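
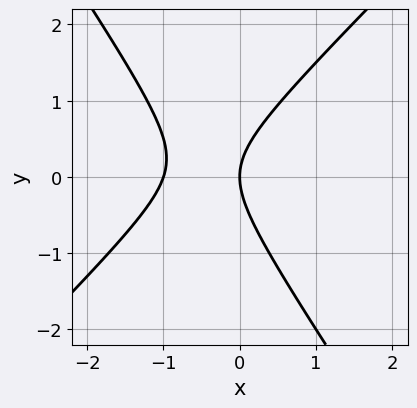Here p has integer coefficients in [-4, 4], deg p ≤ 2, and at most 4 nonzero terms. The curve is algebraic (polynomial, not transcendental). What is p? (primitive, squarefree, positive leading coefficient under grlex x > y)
3*x^2 - x*y - 2*y^2 + 3*x

deg p = 2. No degree-1 curve has this shape.
From the axis intercepts and sections: it meets the y-axis at y = 0 (among the integer gridlines); the x-axis gridline crossings are at x ∈ {-1, 0}.
These observations pin down the coefficients.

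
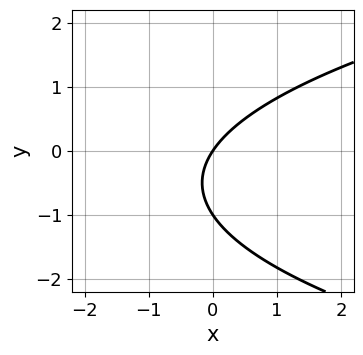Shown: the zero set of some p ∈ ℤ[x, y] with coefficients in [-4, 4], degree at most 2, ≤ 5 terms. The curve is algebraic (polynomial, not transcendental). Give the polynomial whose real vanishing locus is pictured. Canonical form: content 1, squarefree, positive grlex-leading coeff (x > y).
2*y^2 - 3*x + 2*y

1. deg p = 2.
2. Against the integer gridlines: it crosses the x-axis at the gridline x = 0; among the integer gridlines, it crosses the y-axis at y ∈ {-1, 0}.
3. Putting this together gives p.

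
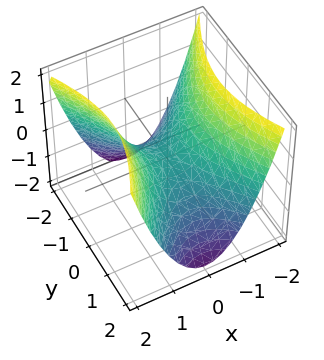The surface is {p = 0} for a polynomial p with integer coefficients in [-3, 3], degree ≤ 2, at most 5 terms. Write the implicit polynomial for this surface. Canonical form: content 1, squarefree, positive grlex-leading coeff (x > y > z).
2*x^2 - y^2 - 2*z

1. The degree is 2 — a hyperbolic paraboloid; a quadric.
2. Symmetries: it's symmetric under y → −y, forcing even powers of y; the x ↦ −x reflection is a symmetry, so x appears only in even powers.
3. Reading off the gridlines: it meets the z-axis at z = 0 (among the integer gridlines); one y-axis crossing is at y = 0; it crosses the x-axis at the gridline x = 0.
4. Solving for integer coefficients yields p as stated.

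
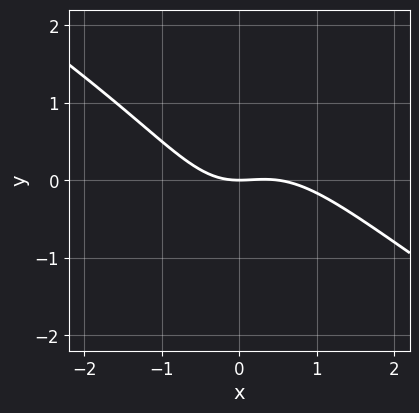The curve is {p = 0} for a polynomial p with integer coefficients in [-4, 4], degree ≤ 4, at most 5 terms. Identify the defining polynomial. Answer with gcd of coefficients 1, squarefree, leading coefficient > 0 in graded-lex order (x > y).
2*x^3 + 3*x^2*y - x^2 + 3*y

deg p = 3.
From the visible intercepts: it meets the x-axis at x = 0 (among the integer gridlines); it crosses the y-axis at the gridline y = 0.
Together with the visible shape, these determine p as stated.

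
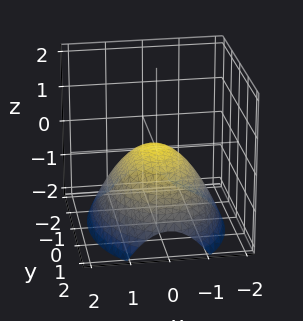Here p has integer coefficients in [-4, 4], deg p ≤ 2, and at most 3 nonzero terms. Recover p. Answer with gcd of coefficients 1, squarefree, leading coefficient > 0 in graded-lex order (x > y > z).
Degree: a single bowl opening along one axis; a quadric, so deg p = 2.
Symmetries: mirror symmetry x ↦ −x ⇒ only even powers of x; mirror symmetry y ↦ −y ⇒ only even powers of y.
From the axis intercepts and sections: it meets the y-axis at y = 0 (among the integer gridlines); one x-axis crossing is at x = 0.
The integer polynomial consistent with all of this is the stated p.

2*x^2 + y^2 + 3*z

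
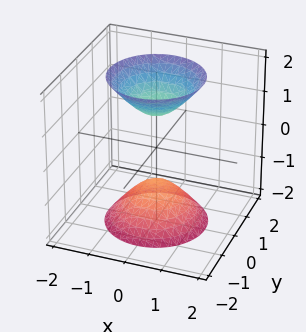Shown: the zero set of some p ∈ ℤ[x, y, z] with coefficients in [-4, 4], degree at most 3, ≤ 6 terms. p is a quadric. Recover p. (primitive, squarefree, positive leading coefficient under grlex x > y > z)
1. There are 2 components. They look like related sheets of one shape, so recover p as a whole.
2. deg p = 2. Two separate bowl-shaped sheets opening away from each other; a quadric.
3. By symmetry, every cross-section ⟂ z is a circle, so x, y appear only via x² + y²; it's symmetric under z → −z, forcing even powers of z.
4. From the visible intercepts: no y-intercept at any integer in the box; the z-axis gridline crossings are at z ∈ {-1, 1}; the surface avoids every integer x-axis point in the box; a circular section at z = 2 has radius between 1 and 2.
5. Matching integer coefficients to the picture gives p.

2*x^2 + 2*y^2 - z^2 + 1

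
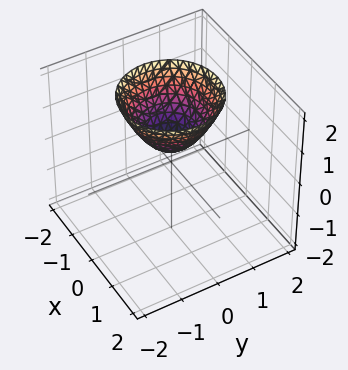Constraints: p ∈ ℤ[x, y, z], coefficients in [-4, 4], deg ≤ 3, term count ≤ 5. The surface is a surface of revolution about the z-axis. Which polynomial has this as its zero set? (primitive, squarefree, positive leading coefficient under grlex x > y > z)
(a) Degree: no degree-1 surface has this shape, so deg p = 2.
(b) Symmetries: rotational symmetry about the z-axis ⇒ p depends on x, y only through x² + y².
(c) Checking where it meets the axes: a circular section at z = 1 has radius between 0 and 1; it misses every integer gridline on the y-axis; it misses every integer gridline on the x-axis.
(d) Fitting integer coefficients to these (and the overall shape) gives p.

2*x^2 + 2*y^2 - 2*z + 1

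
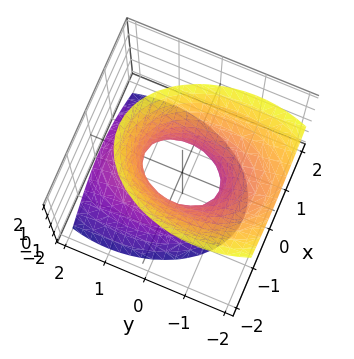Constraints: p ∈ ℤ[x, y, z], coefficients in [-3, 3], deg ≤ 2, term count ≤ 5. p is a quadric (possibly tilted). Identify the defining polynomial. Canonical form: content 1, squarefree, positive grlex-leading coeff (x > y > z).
The degree is 2 — a generic line meets the surface in up to 2 points.
From the axis intercepts and sections: the y-axis gridline crossings are at y ∈ {-1, 1}; it misses every integer gridline on the z-axis.
The integer polynomial consistent with all of this is the stated p.

2*x^2 + y^2 + y*z - z^2 - 1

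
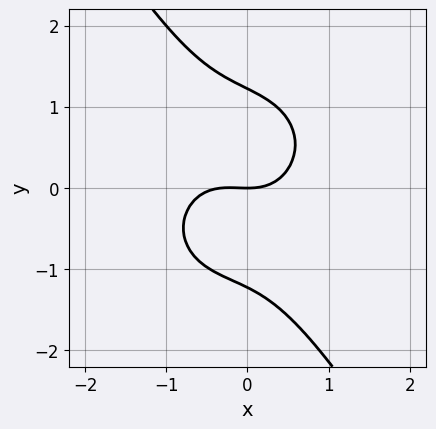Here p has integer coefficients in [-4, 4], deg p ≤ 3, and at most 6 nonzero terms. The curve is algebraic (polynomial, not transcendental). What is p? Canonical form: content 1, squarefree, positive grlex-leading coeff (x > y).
First, the degree is 3 — the shape is more complex than any degree-2 curve.
Next, reading off the gridlines: it meets the y-axis at y = 0 (among the integer gridlines); it meets the x-axis at x = 0 (among the integer gridlines).
Finally, assembling these constraints gives the stated polynomial.

3*x^3 + 2*x*y^2 + 2*y^3 + x^2 - 3*y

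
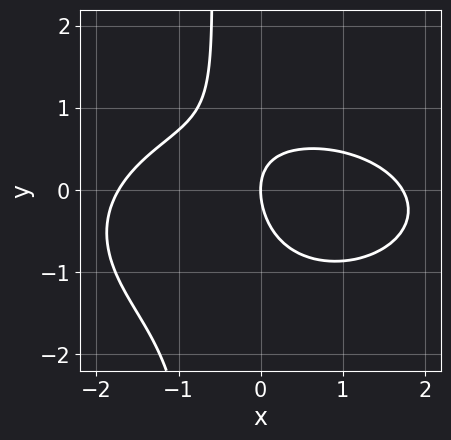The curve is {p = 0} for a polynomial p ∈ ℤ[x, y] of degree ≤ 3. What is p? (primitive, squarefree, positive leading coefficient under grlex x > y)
1. Degree: a generic line meets the curve in up to 3 points, so deg p = 3.
2. Checking where it meets the axes: one x-axis crossing is at x = 0; it meets the y-axis at y = 0 (among the integer gridlines).
3. Solving for integer coefficients yields p as stated.

x^3 + 3*x*y^2 + 2*x*y + 2*y^2 - 3*x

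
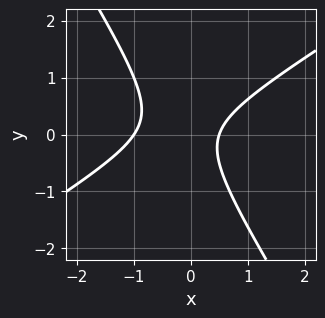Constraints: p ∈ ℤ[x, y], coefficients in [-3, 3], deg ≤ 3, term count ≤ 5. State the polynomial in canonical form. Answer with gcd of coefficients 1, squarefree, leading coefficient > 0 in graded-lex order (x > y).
2*x^2 - 2*x*y - 2*y^2 + x - 1

The degree is 2 — a generic line meets the curve in up to 2 points.
From the axis intercepts and sections: it meets the x-axis at x = -1 (among the integer gridlines); no y-intercept at any integer in the box.
The integer polynomial consistent with all of this is the stated p.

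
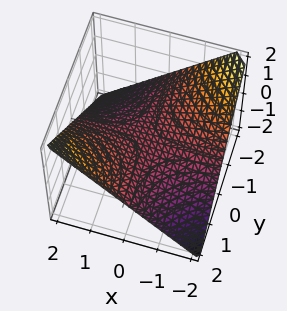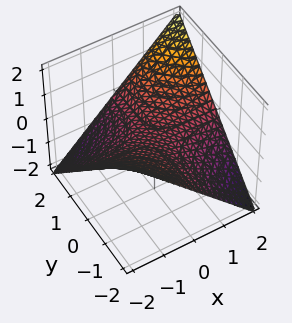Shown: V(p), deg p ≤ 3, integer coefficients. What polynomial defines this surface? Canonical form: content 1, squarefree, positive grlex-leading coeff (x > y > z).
x*y - 2*z

1. The degree is 2 — a saddle surface; a quadric.
2. Checking where it meets the axes: the visible y-axis segment lies entirely on the surface; it meets the z-axis at z = 0 (among the integer gridlines); the visible x-axis segment lies entirely on the surface.
3. Putting this together gives p.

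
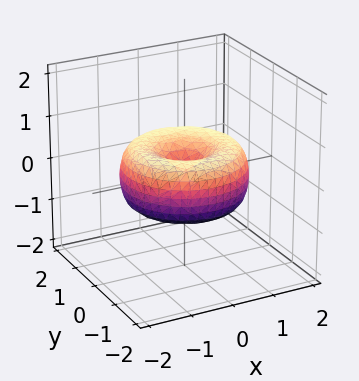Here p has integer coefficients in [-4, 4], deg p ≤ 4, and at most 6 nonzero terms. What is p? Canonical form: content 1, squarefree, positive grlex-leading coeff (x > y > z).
(a) The degree is 4 — the shape is more complex than any degree-3 surface.
(b) By symmetry, the z-axis is an axis of rotation, so x and y enter only as x² + y².
(c) Reading off the gridlines: one y-axis crossing is at y = 0; it meets the x-axis at x = 0 (among the integer gridlines).
(d) Solving for integer coefficients yields p as stated.

x^4 + 2*x^2*y^2 + y^4 - 2*x^2 - 2*y^2 + 2*z^2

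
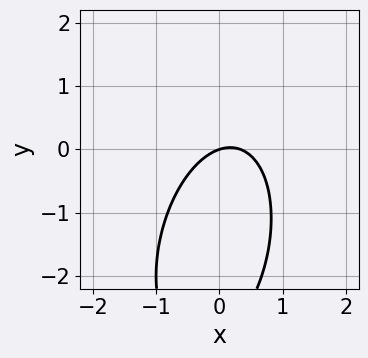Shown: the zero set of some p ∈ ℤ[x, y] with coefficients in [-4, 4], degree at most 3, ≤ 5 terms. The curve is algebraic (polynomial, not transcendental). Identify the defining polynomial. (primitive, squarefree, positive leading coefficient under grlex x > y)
First, the degree is 2 — the shape is more complex than any degree-1 curve.
Then, from the axis intercepts and sections: it crosses the y-axis at the gridline y = 0; it meets the x-axis at x = 0 (among the integer gridlines).
Finally, putting this together gives p.

3*x^2 - x*y + y^2 - x + 3*y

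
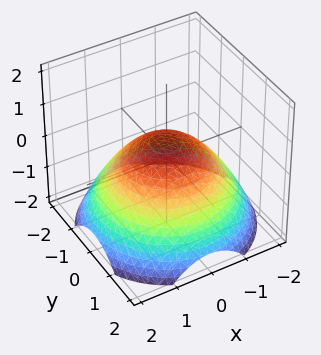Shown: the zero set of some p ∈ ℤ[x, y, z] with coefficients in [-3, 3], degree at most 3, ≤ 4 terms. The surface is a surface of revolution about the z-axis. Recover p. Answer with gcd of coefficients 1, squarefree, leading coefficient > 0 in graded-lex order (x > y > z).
x^2 + y^2 + 2*z - 1

First, deg p = 2. A generic line meets the surface in up to 2 points.
Next, symmetries: every cross-section ⟂ z is a circle, so x, y appear only via x² + y².
Next, against the integer gridlines: a circular section at z = -1 has radius between 1 and 2; the y-axis gridline crossings are at y ∈ {-1, 1}; the x-axis gridline crossings are at x ∈ {-1, 1}.
Finally, these observations pin down the coefficients.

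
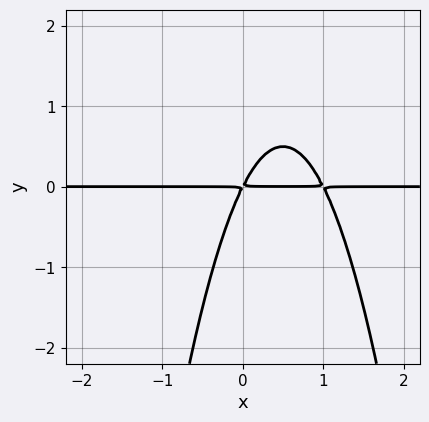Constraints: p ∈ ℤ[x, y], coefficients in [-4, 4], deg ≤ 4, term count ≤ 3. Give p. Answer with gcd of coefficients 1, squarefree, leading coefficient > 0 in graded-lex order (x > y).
2*x^2*y - 2*x*y + y^2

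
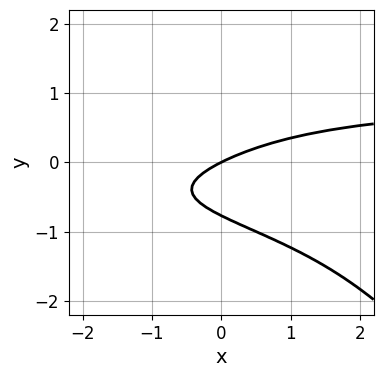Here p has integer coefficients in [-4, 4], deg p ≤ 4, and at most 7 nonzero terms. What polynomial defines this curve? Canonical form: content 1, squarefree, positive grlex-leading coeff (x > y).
x*y^3 + y^4 + 2*y^2 - x + 2*y

Degree: no degree-3 curve has this shape, so deg p = 4.
Checking where it meets the axes: it crosses the x-axis at the gridline x = 0; it meets the y-axis at y = 0 (among the integer gridlines).
Fitting integer coefficients to these (and the overall shape) gives p.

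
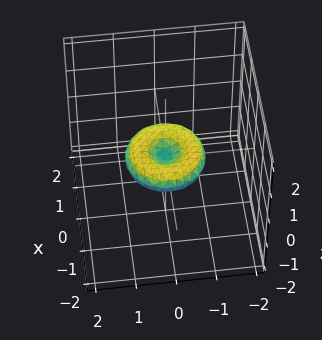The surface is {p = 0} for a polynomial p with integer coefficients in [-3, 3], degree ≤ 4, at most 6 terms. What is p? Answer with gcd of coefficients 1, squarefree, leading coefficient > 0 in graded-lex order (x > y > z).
1. deg p = 4. A generic line meets the surface in up to 4 points.
2. By symmetry, every cross-section ⟂ z is a circle, so x, y appear only via x² + y².
3. Against the integer gridlines: a circular section at z = 0 has radius exactly 1; among the integer gridlines, it crosses the y-axis at y ∈ {-1, 0, 1}.
4. Matching integer coefficients to the picture gives p. Check: (-1, 0, 0) on the x-axis lies on the surface, and p(-1, 0, 0) = 0. ✓

x^4 + 2*x^2*y^2 + y^4 - x^2 - y^2 + 3*z^2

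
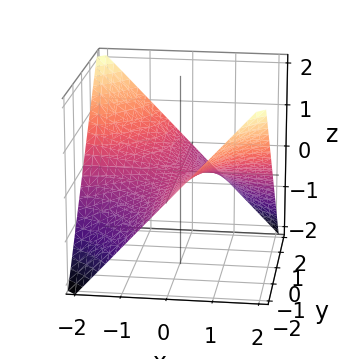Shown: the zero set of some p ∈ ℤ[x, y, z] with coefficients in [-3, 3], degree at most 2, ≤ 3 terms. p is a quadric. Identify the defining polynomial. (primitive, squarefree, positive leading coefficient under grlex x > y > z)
x*y + 2*z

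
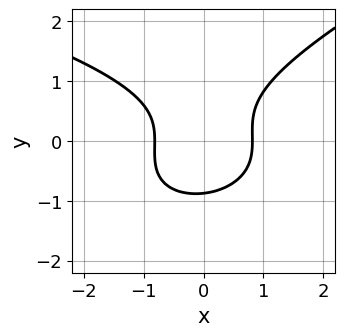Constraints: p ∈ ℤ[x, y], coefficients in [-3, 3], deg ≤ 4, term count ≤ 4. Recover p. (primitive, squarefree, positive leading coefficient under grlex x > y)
x*y^2 - 3*y^3 + 3*x^2 - 2

(a) Degree: the shape is more complex than any degree-2 curve, so deg p = 3.
(b) Putting this together gives p.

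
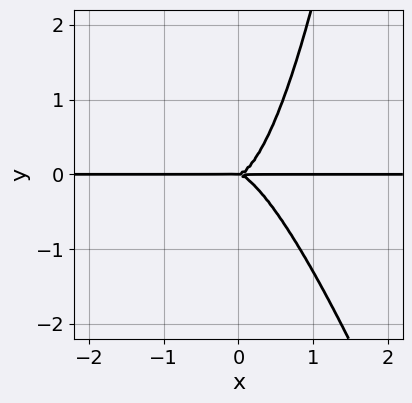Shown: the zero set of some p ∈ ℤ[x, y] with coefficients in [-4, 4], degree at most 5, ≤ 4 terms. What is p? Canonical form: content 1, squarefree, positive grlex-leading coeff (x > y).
Degree: no degree-3 curve has this shape, so deg p = 4.
From the axis intercepts and sections: the visible x-axis segment lies entirely on the curve; it crosses the y-axis at the gridline y = 0.
Putting this together gives p.

3*x^3*y + x^2*y^2 - y^3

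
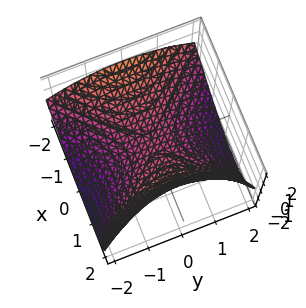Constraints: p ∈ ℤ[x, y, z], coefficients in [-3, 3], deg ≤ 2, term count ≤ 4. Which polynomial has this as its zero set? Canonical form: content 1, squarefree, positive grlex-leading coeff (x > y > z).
x^2 + x*z - y^2 - 3*z

1. The degree is 2 — a generic line meets the surface in up to 2 points.
2. Reading off the gridlines: one x-axis crossing is at x = 0; it meets the y-axis at y = 0 (among the integer gridlines); it crosses the z-axis at the gridline z = 0.
3. The integer polynomial consistent with all of this is the stated p.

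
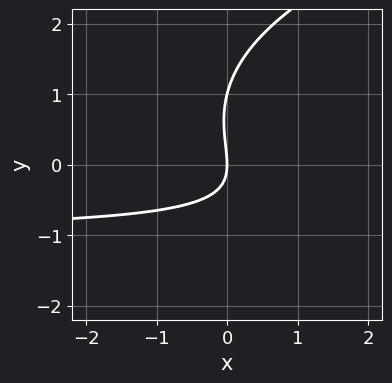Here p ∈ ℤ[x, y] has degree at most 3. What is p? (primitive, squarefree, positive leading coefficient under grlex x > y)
Degree: no degree-2 curve has this shape, so deg p = 3.
From the visible intercepts: it meets the x-axis at x = 0 (among the integer gridlines); the y-axis gridline crossings are at y ∈ {0, 1}.
The integer polynomial consistent with all of this is the stated p.

y^3 - 2*x*y - y^2 - 2*x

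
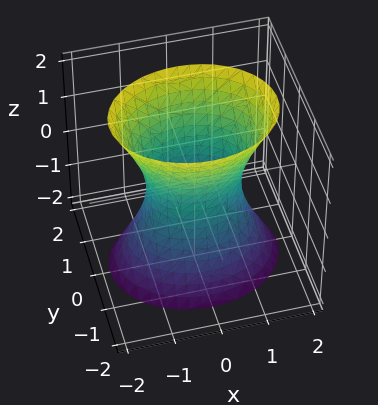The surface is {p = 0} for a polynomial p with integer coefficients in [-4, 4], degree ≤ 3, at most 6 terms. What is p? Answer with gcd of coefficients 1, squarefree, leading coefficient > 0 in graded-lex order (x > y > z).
First, the degree is 2 — an hourglass — one-sheet hyperboloid; a quadric.
Next, symmetries: it's symmetric under x → −x, forcing even powers of x; mirror symmetry z ↦ −z ⇒ only even powers of z; it's symmetric under y → −y, forcing even powers of y.
Next, checking where it meets the axes: among the integer gridlines, it crosses the x-axis at x ∈ {-1, 1}; the surface avoids every integer z-axis point in the box.
Finally, these observations pin down the coefficients.

2*x^2 + 3*y^2 - z^2 - 2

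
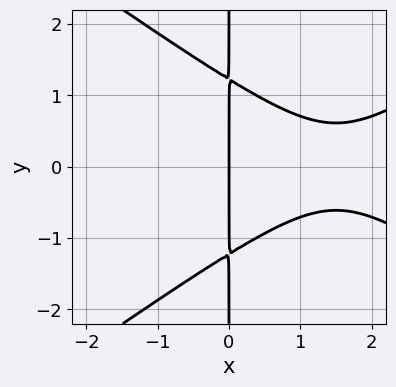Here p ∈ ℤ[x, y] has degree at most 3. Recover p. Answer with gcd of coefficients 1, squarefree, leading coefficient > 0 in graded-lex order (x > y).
x^3 - 2*x*y^2 - 3*x^2 + 3*x

Degree: no degree-2 curve has this shape, so deg p = 3.
Symmetries: it's symmetric under y → −y, forcing even powers of y.
From the visible intercepts: the visible y-axis segment lies entirely on the curve; it crosses the x-axis at the gridline x = 0.
Together with the visible shape, these determine p as stated.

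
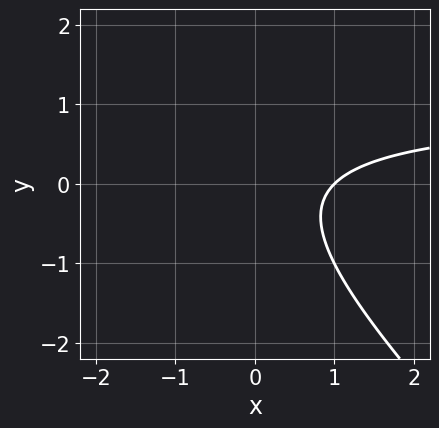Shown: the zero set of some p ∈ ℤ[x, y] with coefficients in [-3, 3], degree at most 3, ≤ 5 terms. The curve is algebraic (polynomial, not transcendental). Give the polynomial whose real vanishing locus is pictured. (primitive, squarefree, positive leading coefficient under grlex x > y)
x*y + y^2 - x + 1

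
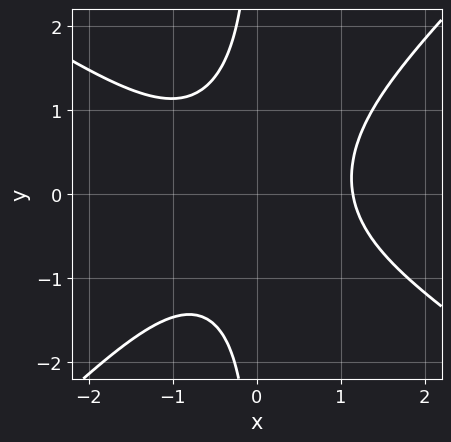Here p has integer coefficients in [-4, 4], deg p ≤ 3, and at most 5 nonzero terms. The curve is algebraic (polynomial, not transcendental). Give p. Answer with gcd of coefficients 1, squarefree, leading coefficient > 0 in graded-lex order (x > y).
First, degree: a generic line meets the curve in up to 3 points, so deg p = 3.
Next, checking where it meets the axes: no y-intercept at any integer in the box.
Finally, together with the visible shape, these determine p as stated.

2*x^3 + x^2*y - 3*x*y^2 - 3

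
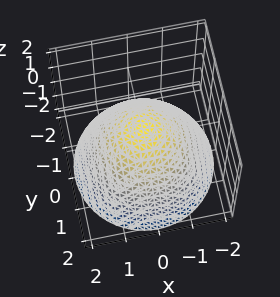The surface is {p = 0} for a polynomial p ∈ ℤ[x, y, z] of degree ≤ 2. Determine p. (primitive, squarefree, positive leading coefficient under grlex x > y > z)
2*x^2 + 2*y^2 + 3*z - 2

Degree: no degree-1 surface has this shape, so deg p = 2.
Symmetries: rotational symmetry about the z-axis ⇒ p depends on x, y only through x² + y².
Observable constraints: a circular section at z = -1 has radius between 1 and 2; the y-axis gridline crossings are at y ∈ {-1, 1}; the x-axis gridline crossings are at x ∈ {-1, 1}.
Assembling these constraints gives the stated polynomial.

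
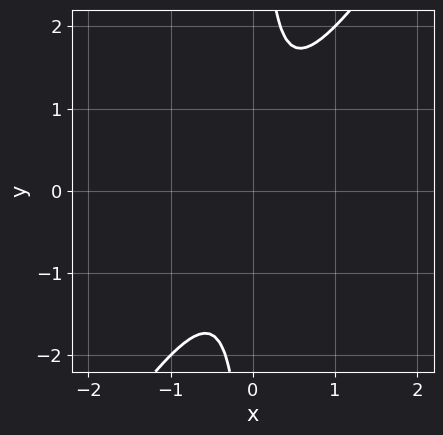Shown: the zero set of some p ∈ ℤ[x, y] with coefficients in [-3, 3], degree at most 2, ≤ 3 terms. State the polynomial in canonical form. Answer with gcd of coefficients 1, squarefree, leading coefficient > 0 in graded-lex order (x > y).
Degree: a generic line meets the curve in up to 2 points, so deg p = 2.
From the axis intercepts and sections: no x-intercept at any integer in the box; the curve avoids every integer y-axis point in the box.
Assembling these constraints gives the stated polynomial.

3*x^2 - 2*x*y + 1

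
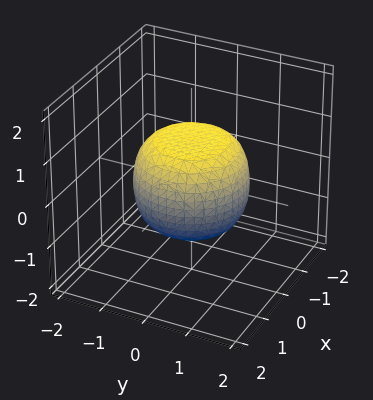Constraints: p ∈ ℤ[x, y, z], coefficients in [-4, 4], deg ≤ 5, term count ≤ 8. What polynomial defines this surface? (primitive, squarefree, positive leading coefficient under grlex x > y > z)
1. deg p = 4. A generic line meets the surface in up to 4 points.
2. Symmetries: every cross-section ⟂ z is a circle, so x, y appear only via x² + y².
3. Observable constraints: the z-axis gridline crossings are at z ∈ {-1, 1}; a circular section at z = 0 has radius between 1 and 2.
4. Together with the visible shape, these determine p as stated.

2*x^4 + 4*x^2*y^2 + 2*y^4 - x^2 - y^2 + 3*z^2 - 3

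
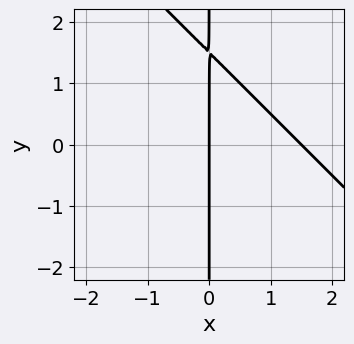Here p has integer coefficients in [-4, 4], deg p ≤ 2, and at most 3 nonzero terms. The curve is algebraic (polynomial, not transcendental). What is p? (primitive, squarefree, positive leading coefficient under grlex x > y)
First, degree: the shape is more complex than any degree-1 curve, so deg p = 2.
Next, from the visible intercepts: it meets the x-axis at x = 0 (among the integer gridlines); the visible y-axis segment lies entirely on the curve.
Finally, assembling these constraints gives the stated polynomial.

2*x^2 + 2*x*y - 3*x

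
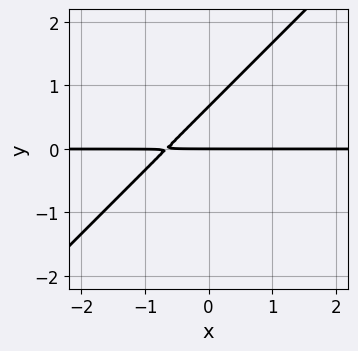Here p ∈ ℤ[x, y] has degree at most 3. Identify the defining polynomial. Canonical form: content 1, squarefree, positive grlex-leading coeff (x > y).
(a) The degree is 2 — the shape is more complex than any degree-1 curve.
(b) Observable constraints: it meets the y-axis at y = 0 (among the integer gridlines); every point of the x-axis in the box is on the curve.
(c) Assembling these constraints gives the stated polynomial.

3*x*y - 3*y^2 + 2*y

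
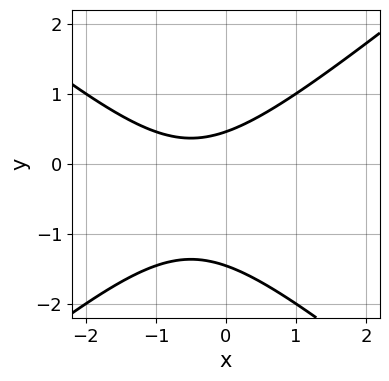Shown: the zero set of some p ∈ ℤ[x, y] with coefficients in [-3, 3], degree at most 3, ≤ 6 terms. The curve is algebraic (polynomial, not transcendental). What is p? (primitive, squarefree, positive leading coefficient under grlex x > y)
2*x^2 - 3*y^2 + 2*x - 3*y + 2

(a) Degree: the shape is more complex than any degree-1 curve, so deg p = 2.
(b) Checking where it meets the axes: the curve avoids every integer x-axis point in the box.
(c) Assembling these constraints gives the stated polynomial.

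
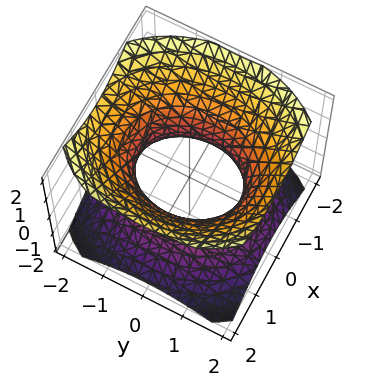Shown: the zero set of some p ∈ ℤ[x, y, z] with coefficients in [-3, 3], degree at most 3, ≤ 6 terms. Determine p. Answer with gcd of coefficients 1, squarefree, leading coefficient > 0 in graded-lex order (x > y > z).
1. deg p = 2.
2. Symmetries: the z ↦ −z reflection is a symmetry, so z appears only in even powers; mirror symmetry x ↦ −x ⇒ only even powers of x; it's symmetric under y → −y, forcing even powers of y.
3. Against the integer gridlines: the x-axis gridline crossings are at x ∈ {-1, 1}; no z-intercept at any integer in the box.
4. Solving for integer coefficients yields p as stated.

3*x^2 + 2*y^2 - 3*z^2 - 3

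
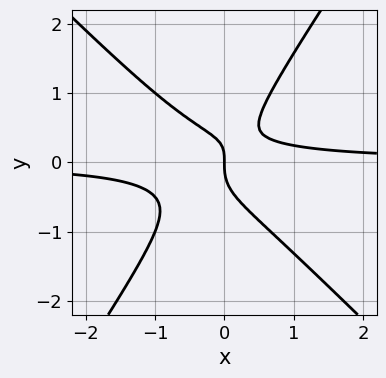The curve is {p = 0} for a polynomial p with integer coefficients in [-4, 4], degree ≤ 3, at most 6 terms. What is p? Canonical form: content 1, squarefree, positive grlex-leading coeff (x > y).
(a) The degree is 3 — a generic line meets the curve in up to 3 points.
(b) Against the integer gridlines: it meets the x-axis at x = 0 (among the integer gridlines); it meets the y-axis at y = 0 (among the integer gridlines).
(c) Matching integer coefficients to the picture gives p.

3*x^2*y + x*y^2 - 2*y^3 + x*y - x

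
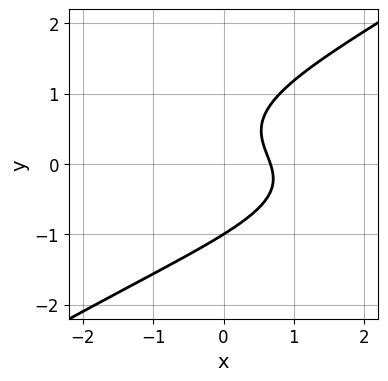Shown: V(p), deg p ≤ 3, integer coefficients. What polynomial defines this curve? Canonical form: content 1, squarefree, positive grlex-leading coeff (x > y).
2*x*y^2 - 3*y^3 + 3*x + y - 2

1. Degree: the shape is more complex than any degree-2 curve, so deg p = 3.
2. Checking where it meets the axes: it meets the y-axis at y = -1 (among the integer gridlines).
3. Matching integer coefficients to the picture gives p.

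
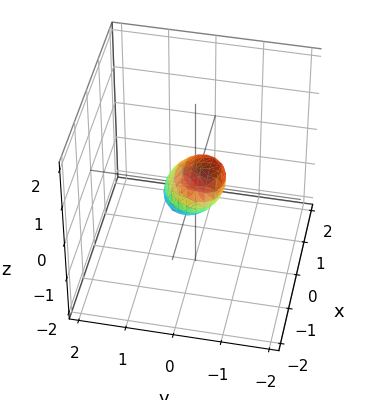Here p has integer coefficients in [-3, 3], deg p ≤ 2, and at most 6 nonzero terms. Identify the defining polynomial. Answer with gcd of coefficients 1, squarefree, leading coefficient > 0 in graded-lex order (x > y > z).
2*x^2 - x*y + 3*y^2 + 3*y*z + 3*z^2 - 1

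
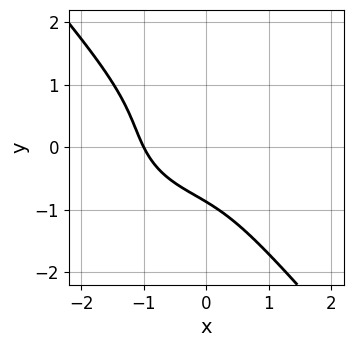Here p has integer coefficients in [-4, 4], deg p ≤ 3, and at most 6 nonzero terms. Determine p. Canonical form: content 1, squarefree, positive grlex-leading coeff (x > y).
2*x^3 + 2*x*y^2 + 3*y^3 - 3*x*y + 2

1. deg p = 3.
2. Checking where it meets the axes: it crosses the x-axis at the gridline x = -1.
3. Assembling these constraints gives the stated polynomial.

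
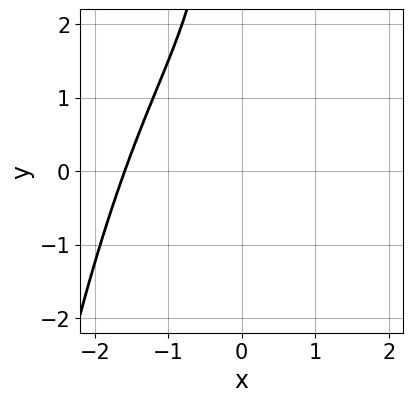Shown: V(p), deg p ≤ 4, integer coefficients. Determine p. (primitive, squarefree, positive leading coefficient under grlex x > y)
2*x^3 + 2*x^2 + 2*x*y + 3

First, the degree is 3 — a generic line meets the curve in up to 3 points.
Then, observable constraints: the curve avoids every integer y-axis point in the box.
Finally, together with the visible shape, these determine p as stated.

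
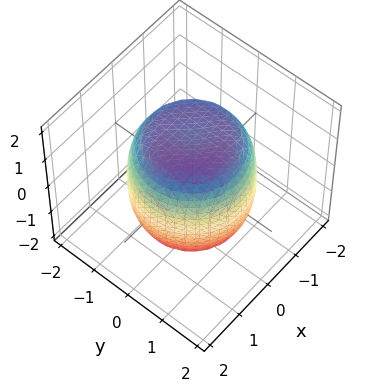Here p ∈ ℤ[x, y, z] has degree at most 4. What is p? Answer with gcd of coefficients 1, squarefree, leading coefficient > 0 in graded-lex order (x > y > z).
x^4 + 2*x^2*y^2 + y^4 - x^2 - y^2 + z^2 - 2

(a) deg p = 4.
(b) Symmetry: the z-axis is an axis of rotation, so x and y enter only as x² + y².
(c) Against the integer gridlines: a circular section at z = -1 has radius between 1 and 2.
(d) Putting this together gives p.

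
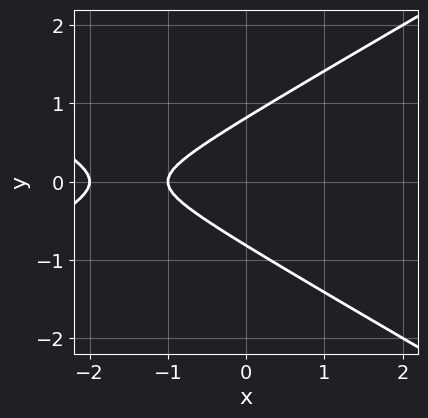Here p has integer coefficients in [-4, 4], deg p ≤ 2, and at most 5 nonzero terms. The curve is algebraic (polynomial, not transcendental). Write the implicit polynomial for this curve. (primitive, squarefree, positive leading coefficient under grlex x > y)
x^2 - 3*y^2 + 3*x + 2

1. Degree: a generic line meets the curve in up to 2 points, so deg p = 2.
2. Symmetries: the y ↦ −y reflection is a symmetry, so y appears only in even powers.
3. Observable constraints: the x-axis gridline crossings are at x ∈ {-2, -1}.
4. Putting this together gives p.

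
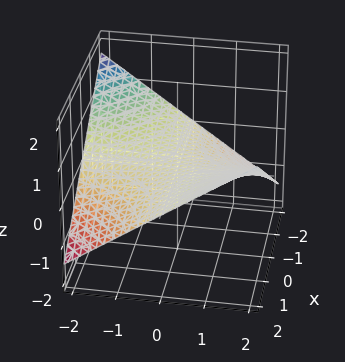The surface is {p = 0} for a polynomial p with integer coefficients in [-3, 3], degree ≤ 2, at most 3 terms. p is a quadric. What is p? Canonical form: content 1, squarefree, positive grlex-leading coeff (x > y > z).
(a) Degree: a saddle surface; a quadric, so deg p = 2.
(b) From the axis intercepts and sections: every point of the y-axis in the box is on the surface; the visible x-axis segment lies entirely on the surface; it meets the z-axis at z = 0 (among the integer gridlines).
(c) Together with the visible shape, these determine p as stated.

x*y - 3*z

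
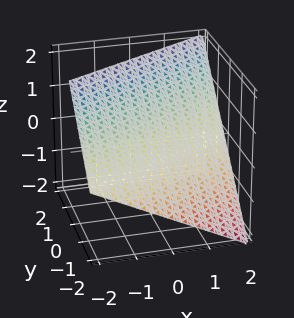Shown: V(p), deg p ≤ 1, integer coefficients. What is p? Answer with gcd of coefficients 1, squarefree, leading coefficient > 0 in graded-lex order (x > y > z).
First, deg p = 1.
Next, reading off the gridlines: it meets the x-axis at x = 2 (among the integer gridlines); one z-axis crossing is at z = 1; it crosses the y-axis at the gridline y = -1.
Finally, together with the visible shape, these determine p as stated.

x - 2*y + 2*z - 2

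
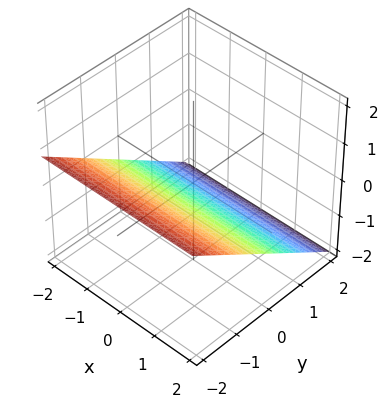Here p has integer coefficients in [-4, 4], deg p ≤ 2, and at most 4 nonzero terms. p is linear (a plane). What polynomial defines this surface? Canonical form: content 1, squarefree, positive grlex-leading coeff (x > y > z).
2*y + 3*z + 2

1. The degree is 1 — every cross-section is a straight line — this is a plane.
2. From the visible intercepts: it misses every integer gridline on the x-axis; it meets the y-axis at y = -1 (among the integer gridlines).
3. Solving for integer coefficients yields p as stated.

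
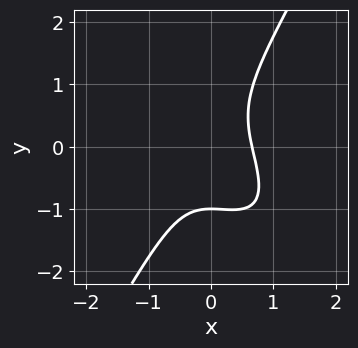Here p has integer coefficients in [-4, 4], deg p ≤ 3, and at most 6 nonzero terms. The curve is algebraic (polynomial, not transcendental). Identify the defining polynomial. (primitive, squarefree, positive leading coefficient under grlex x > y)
First, degree: the shape is more complex than any degree-2 curve, so deg p = 3.
Next, observable constraints: it meets the y-axis at y = -1 (among the integer gridlines).
Finally, fitting integer coefficients to these (and the overall shape) gives p.

2*x^3 + 2*x^2*y - y^3 + x^2 - 1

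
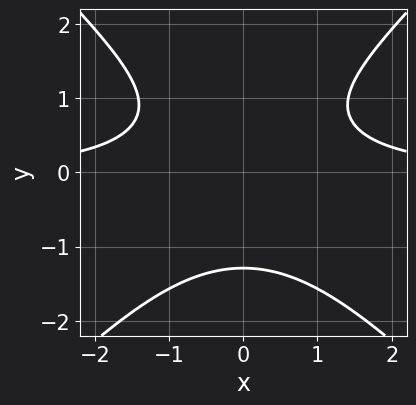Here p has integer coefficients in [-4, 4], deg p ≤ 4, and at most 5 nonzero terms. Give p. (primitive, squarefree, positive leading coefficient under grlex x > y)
2*x^2*y - 2*y^3 + y - 3

1. Degree: no degree-2 curve has this shape, so deg p = 3.
2. Symmetries: the x ↦ −x reflection is a symmetry, so x appears only in even powers.
3. From the axis intercepts and sections: no x-intercept at any integer in the box.
4. Fitting integer coefficients to these (and the overall shape) gives p.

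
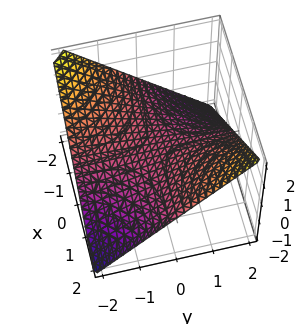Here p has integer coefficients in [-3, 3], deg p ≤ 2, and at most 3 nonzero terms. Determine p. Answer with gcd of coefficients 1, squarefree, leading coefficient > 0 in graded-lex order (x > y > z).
x*y - 2*z

(a) deg p = 2. A saddle surface; a quadric.
(b) From the visible intercepts: the visible y-axis segment lies entirely on the surface; every point of the x-axis in the box is on the surface; it meets the z-axis at z = 0 (among the integer gridlines).
(c) Fitting integer coefficients to these (and the overall shape) gives p.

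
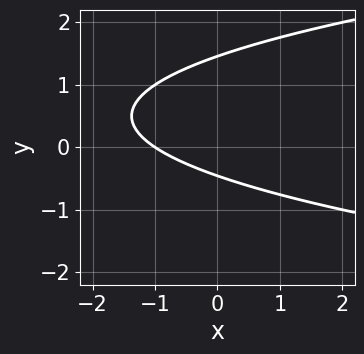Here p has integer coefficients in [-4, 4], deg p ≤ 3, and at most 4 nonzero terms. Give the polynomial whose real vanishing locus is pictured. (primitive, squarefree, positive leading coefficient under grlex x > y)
3*y^2 - 2*x - 3*y - 2

1. Degree: the shape is more complex than any degree-1 curve, so deg p = 2.
2. Against the integer gridlines: one x-axis crossing is at x = -1.
3. Together with the visible shape, these determine p as stated.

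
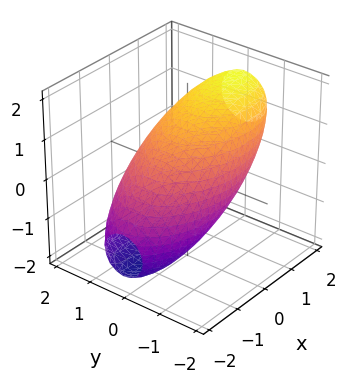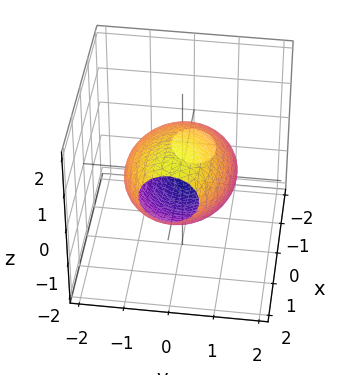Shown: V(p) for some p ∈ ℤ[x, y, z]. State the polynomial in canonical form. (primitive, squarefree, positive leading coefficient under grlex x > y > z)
x^2 - 2*x*z + 2*y^2 + 2*z^2 - 3

(a) deg p = 2. A generic line meets the surface in up to 2 points.
(b) Matching integer coefficients to the picture gives p.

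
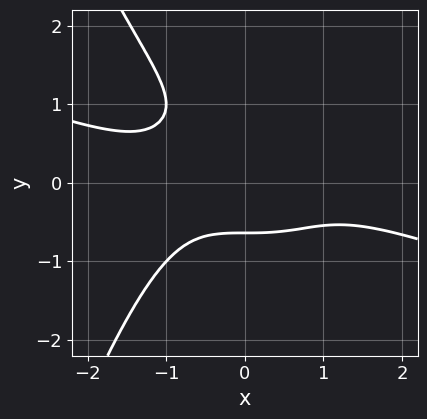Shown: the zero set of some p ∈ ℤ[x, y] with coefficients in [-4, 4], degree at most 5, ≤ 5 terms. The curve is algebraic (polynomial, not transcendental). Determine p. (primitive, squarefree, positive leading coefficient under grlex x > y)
First, degree: no degree-3 curve has this shape, so deg p = 4.
Next, checking where it meets the axes: it misses every integer gridline on the x-axis.
Finally, the integer polynomial consistent with all of this is the stated p.

x^4 + 3*x^3*y + 3*y^3 - 3*y^2 + 2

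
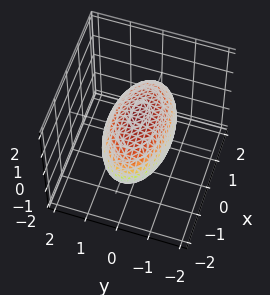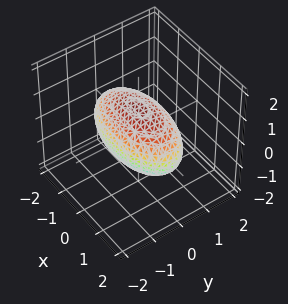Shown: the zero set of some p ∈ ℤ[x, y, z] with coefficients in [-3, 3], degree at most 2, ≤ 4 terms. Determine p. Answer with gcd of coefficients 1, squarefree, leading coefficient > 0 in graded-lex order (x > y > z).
x^2 + 3*y^2 + 3*z^2 - 3

1. Degree: bounded and convex; a quadric, so deg p = 2.
2. Symmetries: mirror symmetry x ↦ −x ⇒ only even powers of x; mirror symmetry z ↦ −z ⇒ only even powers of z; mirror symmetry y ↦ −y ⇒ only even powers of y.
3. Observable constraints: among the integer gridlines, it crosses the z-axis at z ∈ {-1, 1}; the y-axis gridline crossings are at y ∈ {-1, 1}.
4. Fitting integer coefficients to these (and the overall shape) gives p.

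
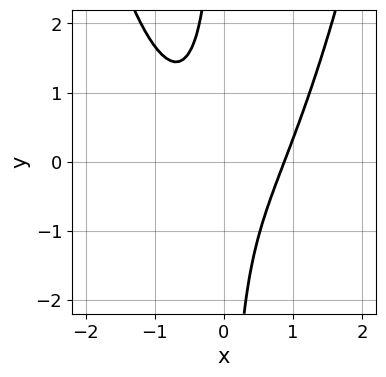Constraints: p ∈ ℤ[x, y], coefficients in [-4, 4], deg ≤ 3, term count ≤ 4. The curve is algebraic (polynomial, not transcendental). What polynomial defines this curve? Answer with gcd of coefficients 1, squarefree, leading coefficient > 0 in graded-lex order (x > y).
3*x^3 - 3*x*y - 2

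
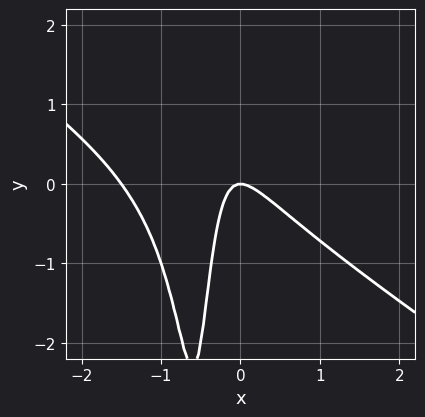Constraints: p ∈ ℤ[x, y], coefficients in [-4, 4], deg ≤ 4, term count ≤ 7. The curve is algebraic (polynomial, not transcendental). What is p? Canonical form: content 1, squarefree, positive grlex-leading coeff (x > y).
(a) Degree: the shape is more complex than any degree-2 curve, so deg p = 3.
(b) Against the integer gridlines: one y-axis crossing is at y = 0; it crosses the x-axis at the gridline x = 0.
(c) Matching integer coefficients to the picture gives p.

2*x^3 + 3*x^2*y + 3*x^2 + 3*x*y + y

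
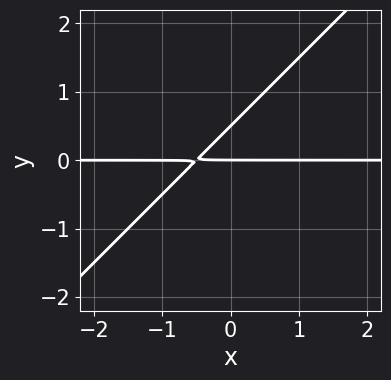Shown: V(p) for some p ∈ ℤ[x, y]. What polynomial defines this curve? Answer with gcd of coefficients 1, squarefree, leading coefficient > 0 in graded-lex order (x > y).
1. Degree: the shape is more complex than any degree-1 curve, so deg p = 2.
2. Reading off the gridlines: the visible x-axis segment lies entirely on the curve; it meets the y-axis at y = 0 (among the integer gridlines).
3. Putting this together gives p.

2*x*y - 2*y^2 + y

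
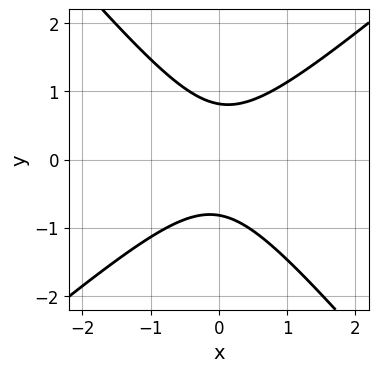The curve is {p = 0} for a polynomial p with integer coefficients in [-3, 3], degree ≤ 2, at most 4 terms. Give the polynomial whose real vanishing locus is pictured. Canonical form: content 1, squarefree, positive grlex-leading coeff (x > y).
3*x^2 - x*y - 3*y^2 + 2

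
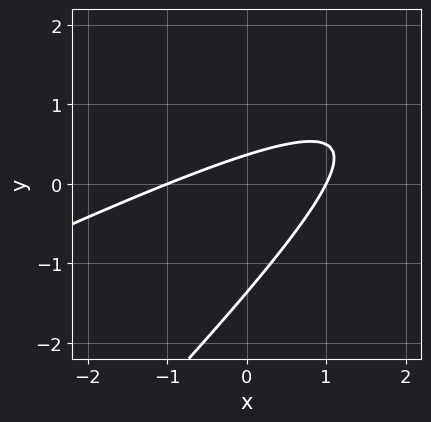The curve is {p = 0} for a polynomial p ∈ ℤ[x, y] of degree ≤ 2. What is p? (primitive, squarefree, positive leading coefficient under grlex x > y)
1. Degree: no degree-1 curve has this shape, so deg p = 2.
2. From the axis intercepts and sections: among the integer gridlines, it crosses the x-axis at x ∈ {-1, 1}.
3. These observations pin down the coefficients.

x^2 - 3*x*y + 2*y^2 + 2*y - 1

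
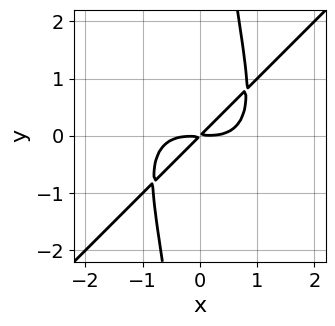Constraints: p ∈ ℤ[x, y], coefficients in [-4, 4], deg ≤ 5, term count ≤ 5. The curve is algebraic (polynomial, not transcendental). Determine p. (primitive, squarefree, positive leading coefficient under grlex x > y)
x^4 - x*y^3 - 2*x*y + 2*y^2

First, the degree is 4 — the shape is more complex than any degree-3 curve.
Finally, matching integer coefficients to the picture gives p.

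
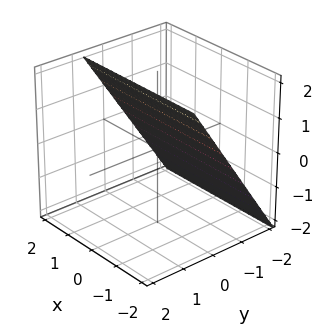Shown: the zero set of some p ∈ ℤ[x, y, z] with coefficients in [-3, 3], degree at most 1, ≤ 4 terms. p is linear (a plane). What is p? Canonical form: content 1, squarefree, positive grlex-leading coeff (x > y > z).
3*y - 2*z + 2

First, deg p = 1. The surface is flat (a plane).
Then, observable constraints: it misses every integer gridline on the x-axis; it crosses the z-axis at the gridline z = 1.
Finally, putting this together gives p.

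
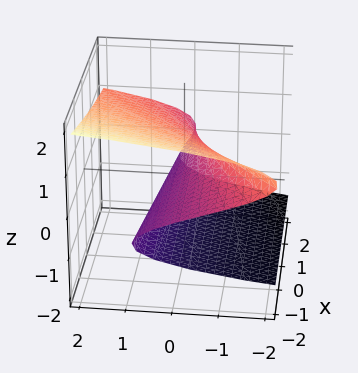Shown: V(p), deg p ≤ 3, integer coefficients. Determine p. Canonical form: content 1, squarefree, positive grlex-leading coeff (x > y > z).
x*z^2 + 3*z^3 + x*z - 2*y - 3*z

First, the degree is 3 — the shape is more complex than any degree-2 surface.
Next, reading off the gridlines: it meets the y-axis at y = 0 (among the integer gridlines); among the integer gridlines, it crosses the z-axis at z ∈ {-1, 0, 1}; every point of the x-axis in the box is on the surface.
Finally, together with the visible shape, these determine p as stated.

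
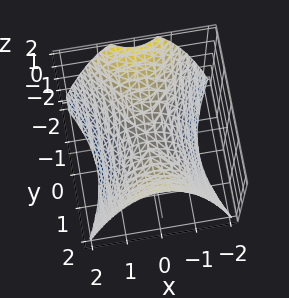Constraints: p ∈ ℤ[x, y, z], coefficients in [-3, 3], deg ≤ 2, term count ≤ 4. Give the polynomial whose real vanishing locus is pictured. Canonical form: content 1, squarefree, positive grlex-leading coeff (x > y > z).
2*x^2 - y^2 + 2*z

deg p = 2. A saddle surface; a quadric.
Symmetries: it's symmetric under y → −y, forcing even powers of y; it's symmetric under x → −x, forcing even powers of x.
Against the integer gridlines: one z-axis crossing is at z = 0; it crosses the y-axis at the gridline y = 0; it meets the x-axis at x = 0 (among the integer gridlines).
The integer polynomial consistent with all of this is the stated p.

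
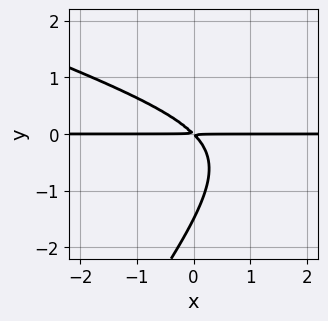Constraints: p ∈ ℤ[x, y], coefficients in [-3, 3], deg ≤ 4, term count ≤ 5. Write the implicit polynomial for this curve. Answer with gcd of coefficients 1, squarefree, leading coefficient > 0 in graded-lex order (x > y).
First, the degree is 3 — the shape is more complex than any degree-2 curve.
Next, observable constraints: the visible x-axis segment lies entirely on the curve.
Finally, solving for integer coefficients yields p as stated.

x^2*y + 2*x*y^2 - 2*y^3 - 3*x*y - 3*y^2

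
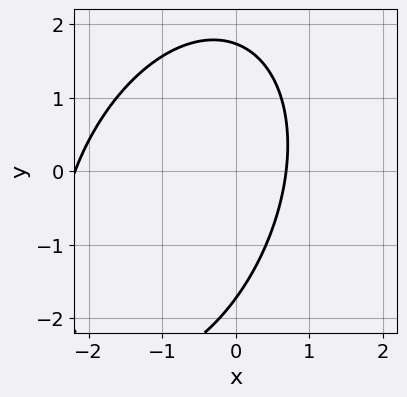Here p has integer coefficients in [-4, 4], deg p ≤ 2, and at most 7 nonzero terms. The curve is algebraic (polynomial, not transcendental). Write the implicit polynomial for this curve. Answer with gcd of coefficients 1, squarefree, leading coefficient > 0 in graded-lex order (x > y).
2*x^2 - x*y + y^2 + 3*x - 3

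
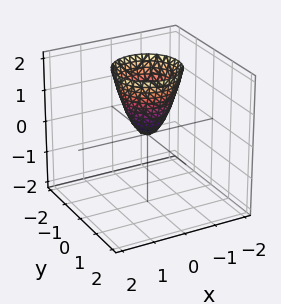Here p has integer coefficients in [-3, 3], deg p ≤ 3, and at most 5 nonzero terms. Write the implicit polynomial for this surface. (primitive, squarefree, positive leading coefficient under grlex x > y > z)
2*x^2 + 2*y^2 - z

(a) deg p = 2. A single bowl opening along one axis; a quadric.
(b) Symmetry: every cross-section ⟂ z is a circle, so x, y appear only via x² + y².
(c) Reading off the gridlines: one y-axis crossing is at y = 0; one x-axis crossing is at x = 0.
(d) Matching integer coefficients to the picture gives p.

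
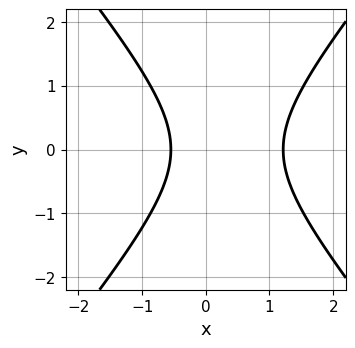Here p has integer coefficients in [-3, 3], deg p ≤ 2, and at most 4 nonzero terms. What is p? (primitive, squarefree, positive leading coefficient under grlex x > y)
First, deg p = 2. A generic line meets the curve in up to 2 points.
Next, symmetries: the y ↦ −y reflection is a symmetry, so y appears only in even powers.
Next, checking where it meets the axes: it misses every integer gridline on the y-axis.
Finally, solving for integer coefficients yields p as stated.

3*x^2 - 2*y^2 - 2*x - 2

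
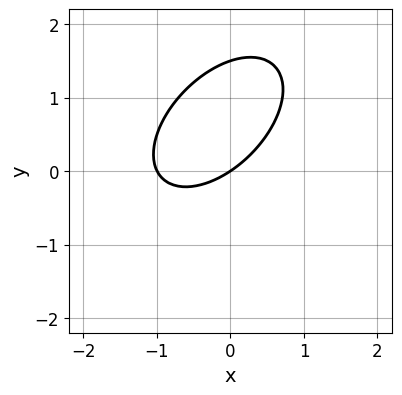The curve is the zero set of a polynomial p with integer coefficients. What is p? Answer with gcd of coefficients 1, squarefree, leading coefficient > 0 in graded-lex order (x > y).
(a) The degree is 2 — no degree-1 curve has this shape.
(b) Observable constraints: the x-axis gridline crossings are at x ∈ {-1, 0}; one y-axis crossing is at y = 0.
(c) Matching integer coefficients to the picture gives p.

2*x^2 - 2*x*y + 2*y^2 + 2*x - 3*y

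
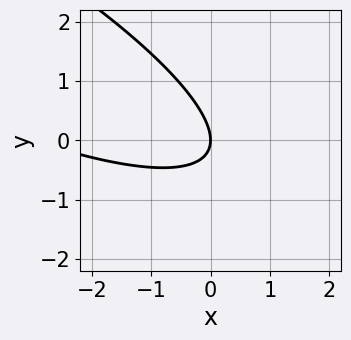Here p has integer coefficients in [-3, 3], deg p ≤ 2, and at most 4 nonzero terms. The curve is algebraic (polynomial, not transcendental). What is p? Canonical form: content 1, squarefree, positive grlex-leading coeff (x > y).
x^2 + 3*x*y + 3*y^2 + 3*x

First, the degree is 2 — a generic line meets the curve in up to 2 points.
Next, from the axis intercepts and sections: one y-axis crossing is at y = 0; one x-axis crossing is at x = 0.
Finally, solving for integer coefficients yields p as stated.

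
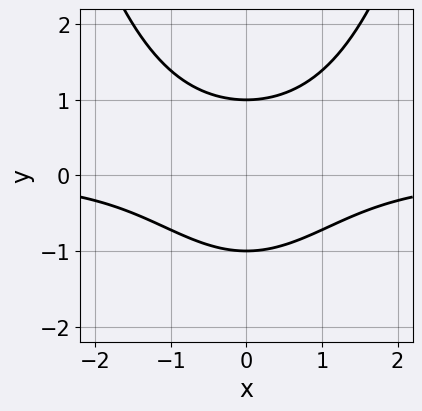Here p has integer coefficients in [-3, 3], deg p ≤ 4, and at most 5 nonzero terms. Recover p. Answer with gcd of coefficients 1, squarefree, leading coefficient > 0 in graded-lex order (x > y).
2*x^2*y - 3*y^2 + 3

1. deg p = 3.
2. Symmetries: mirror symmetry x ↦ −x ⇒ only even powers of x.
3. Checking where it meets the axes: it misses every integer gridline on the x-axis; among the integer gridlines, it crosses the y-axis at y ∈ {-1, 1}.
4. Fitting integer coefficients to these (and the overall shape) gives p.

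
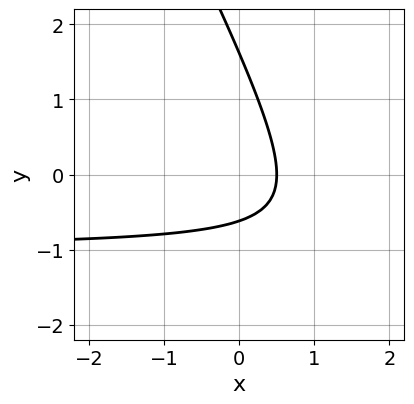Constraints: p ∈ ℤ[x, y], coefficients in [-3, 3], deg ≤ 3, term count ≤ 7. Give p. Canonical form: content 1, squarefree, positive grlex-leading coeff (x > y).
2*x*y + y^2 + 2*x - y - 1

(a) Degree: the shape is more complex than any degree-1 curve, so deg p = 2.
(b) Putting this together gives p.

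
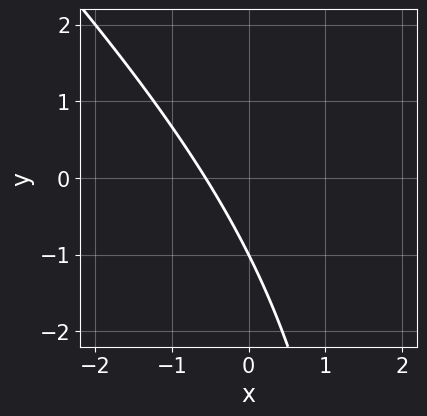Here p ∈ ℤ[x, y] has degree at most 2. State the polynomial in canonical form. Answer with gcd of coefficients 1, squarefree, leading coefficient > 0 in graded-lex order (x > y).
x^2 + x*y - 3*x - 2*y - 2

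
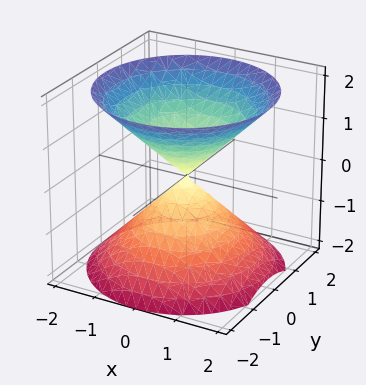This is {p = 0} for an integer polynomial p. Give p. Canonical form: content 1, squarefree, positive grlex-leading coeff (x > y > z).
x^2 + y^2 - z^2

There are 2 components. Treating them together as one polynomial.
Degree: a double cone through the origin; a quadric, so deg p = 2.
Symmetries: the z ↦ −z reflection is a symmetry, so z appears only in even powers; every cross-section ⟂ z is a circle, so x, y appear only via x² + y².
From the axis intercepts and sections: a circular section at z = -1 has radius exactly 1; one z-axis crossing is at z = 0.
Matching integer coefficients to the picture gives p.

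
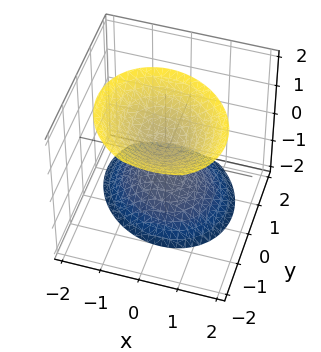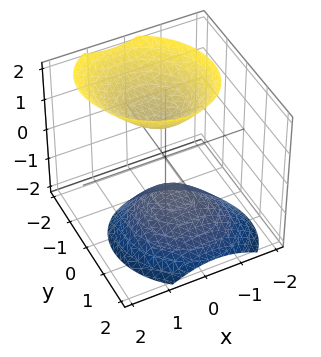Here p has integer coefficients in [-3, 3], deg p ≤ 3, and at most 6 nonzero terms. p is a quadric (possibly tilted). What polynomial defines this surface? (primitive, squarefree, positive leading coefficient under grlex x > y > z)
First, there are 2 components.
Then, the degree is 2 — a generic line meets the surface in up to 2 points.
Then, from the visible intercepts: the surface avoids every integer y-axis point in the box; no x-intercept at any integer in the box; the z-axis gridline crossings are at z ∈ {-1, 1}.
Finally, matching integer coefficients to the picture gives p.

3*x^2 + x*y + 3*y^2 + 2*y*z - 2*z^2 + 2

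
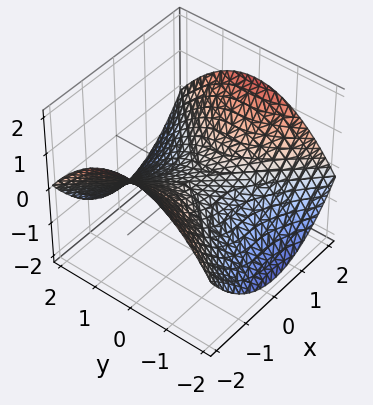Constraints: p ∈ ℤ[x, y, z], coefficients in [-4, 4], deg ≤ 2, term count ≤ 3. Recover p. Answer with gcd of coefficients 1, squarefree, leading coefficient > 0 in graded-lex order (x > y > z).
x^2 - y^2 - 3*z

1. deg p = 2.
2. Symmetries: it's symmetric under y → −y, forcing even powers of y; it's symmetric under x → −x, forcing even powers of x.
3. Checking where it meets the axes: it crosses the z-axis at the gridline z = 0; one y-axis crossing is at y = 0; it crosses the x-axis at the gridline x = 0.
4. The integer polynomial consistent with all of this is the stated p.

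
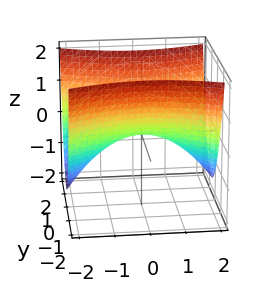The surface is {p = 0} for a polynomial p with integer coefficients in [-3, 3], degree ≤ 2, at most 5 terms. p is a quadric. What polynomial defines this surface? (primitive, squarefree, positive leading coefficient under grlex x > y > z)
x^2 - 3*y^2 + 3*z

Degree: a saddle surface; a quadric, so deg p = 2.
Symmetries: the y ↦ −y reflection is a symmetry, so y appears only in even powers; the x ↦ −x reflection is a symmetry, so x appears only in even powers.
Checking where it meets the axes: it crosses the z-axis at the gridline z = 0; one y-axis crossing is at y = 0; it meets the x-axis at x = 0 (among the integer gridlines).
Assembling these constraints gives the stated polynomial.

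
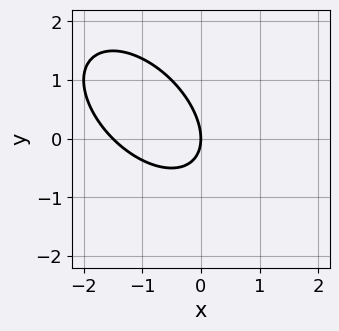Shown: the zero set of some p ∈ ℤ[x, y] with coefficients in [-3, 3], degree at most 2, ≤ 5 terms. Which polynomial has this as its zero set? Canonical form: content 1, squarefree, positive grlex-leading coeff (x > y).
2*x^2 + 2*x*y + 2*y^2 + 3*x

First, the degree is 2 — the shape is more complex than any degree-1 curve.
Then, from the visible intercepts: one y-axis crossing is at y = 0; it crosses the x-axis at the gridline x = 0.
Finally, assembling these constraints gives the stated polynomial.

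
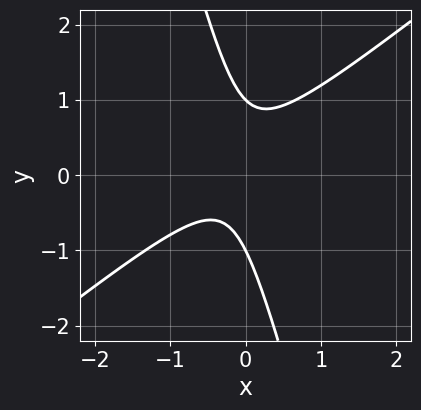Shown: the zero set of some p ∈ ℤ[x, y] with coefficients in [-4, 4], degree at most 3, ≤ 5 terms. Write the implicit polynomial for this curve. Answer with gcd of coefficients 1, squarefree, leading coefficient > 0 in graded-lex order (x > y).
(a) Degree: a generic line meets the curve in up to 2 points, so deg p = 2.
(b) Observable constraints: the y-axis gridline crossings are at y ∈ {-1, 1}; the curve avoids every integer x-axis point in the box.
(c) Fitting integer coefficients to these (and the overall shape) gives p.

3*x^2 - 3*x*y - y^2 + x + 1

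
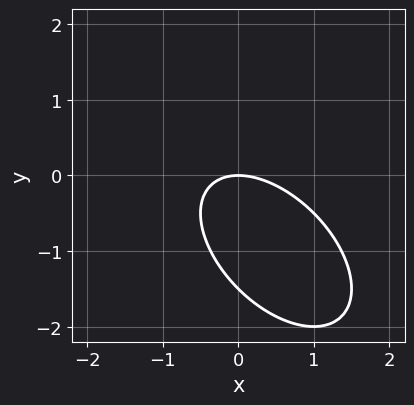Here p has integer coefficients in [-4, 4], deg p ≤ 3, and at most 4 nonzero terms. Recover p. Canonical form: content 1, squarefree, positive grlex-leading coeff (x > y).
2*x^2 + 2*x*y + 2*y^2 + 3*y

First, the degree is 2 — the shape is more complex than any degree-1 curve.
Then, reading off the gridlines: it crosses the x-axis at the gridline x = 0; it crosses the y-axis at the gridline y = 0.
Finally, fitting integer coefficients to these (and the overall shape) gives p.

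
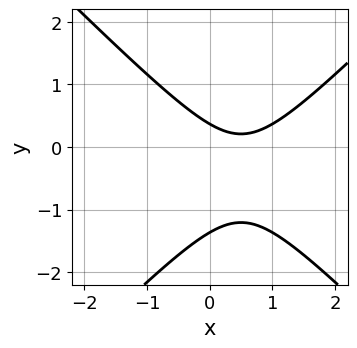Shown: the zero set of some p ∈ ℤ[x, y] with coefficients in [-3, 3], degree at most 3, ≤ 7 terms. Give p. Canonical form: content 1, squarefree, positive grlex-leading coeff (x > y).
2*x^2 - 2*y^2 - 2*x - 2*y + 1

1. Degree: the shape is more complex than any degree-1 curve, so deg p = 2.
2. Observable constraints: the curve avoids every integer x-axis point in the box.
3. The integer polynomial consistent with all of this is the stated p.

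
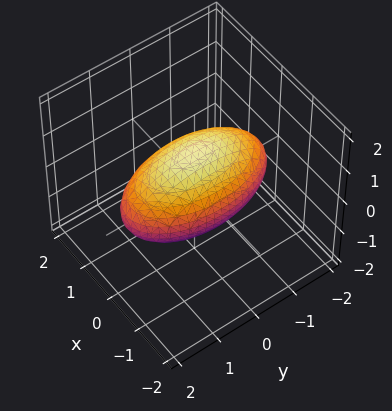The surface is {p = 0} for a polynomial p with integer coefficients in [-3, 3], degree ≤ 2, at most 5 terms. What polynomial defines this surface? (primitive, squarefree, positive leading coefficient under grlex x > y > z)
Degree: a closed, bounded, convex surface; a quadric, so deg p = 2.
Symmetries: the z ↦ −z reflection is a symmetry, so z appears only in even powers; the x ↦ −x reflection is a symmetry, so x appears only in even powers; the y ↦ −y reflection is a symmetry, so y appears only in even powers.
Reading off the gridlines: the x-axis gridline crossings are at x ∈ {-1, 1}; among the integer gridlines, it crosses the z-axis at z ∈ {-1, 1}.
Fitting integer coefficients to these (and the overall shape) gives p.

3*x^2 + y^2 + 3*z^2 - 3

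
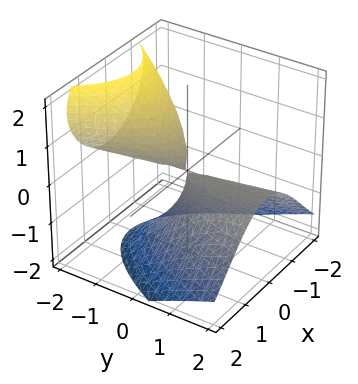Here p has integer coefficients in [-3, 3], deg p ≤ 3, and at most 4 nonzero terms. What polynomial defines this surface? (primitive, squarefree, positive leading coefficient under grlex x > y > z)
z^3 + 3*x^2 + 3*y*z

(a) I count 2 distinct pieces.
(b) deg p = 3.
(c) From the axis intercepts and sections: it crosses the z-axis at the gridline z = 0; every point of the y-axis in the box is on the surface; it crosses the x-axis at the gridline x = 0.
(d) The integer polynomial consistent with all of this is the stated p.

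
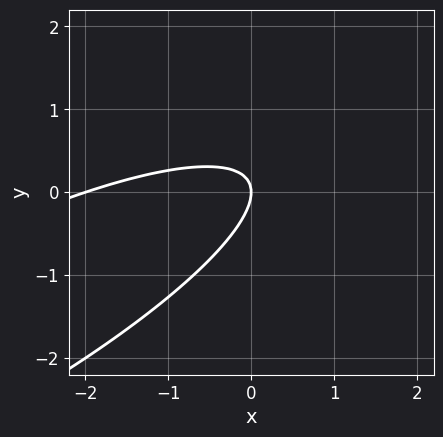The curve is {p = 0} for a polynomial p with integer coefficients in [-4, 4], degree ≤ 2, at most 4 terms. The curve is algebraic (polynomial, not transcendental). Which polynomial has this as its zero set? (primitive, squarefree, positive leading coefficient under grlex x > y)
x^2 - 3*x*y + 3*y^2 + 2*x

(a) Degree: a generic line meets the curve in up to 2 points, so deg p = 2.
(b) Observable constraints: among the integer gridlines, it crosses the x-axis at x ∈ {-2, 0}; it meets the y-axis at y = 0 (among the integer gridlines).
(c) Matching integer coefficients to the picture gives p.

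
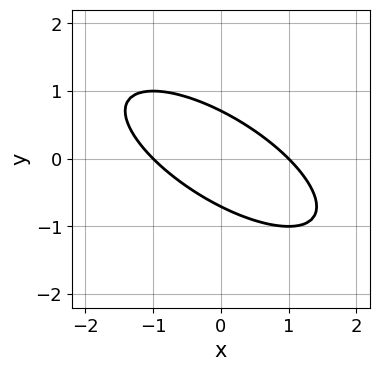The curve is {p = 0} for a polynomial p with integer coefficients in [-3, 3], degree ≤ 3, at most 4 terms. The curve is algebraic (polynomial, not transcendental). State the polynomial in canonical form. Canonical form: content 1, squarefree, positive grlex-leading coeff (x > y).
x^2 + 2*x*y + 2*y^2 - 1

1. The degree is 2 — no degree-1 curve has this shape.
2. Reading off the gridlines: the x-axis gridline crossings are at x ∈ {-1, 1}.
3. The integer polynomial consistent with all of this is the stated p.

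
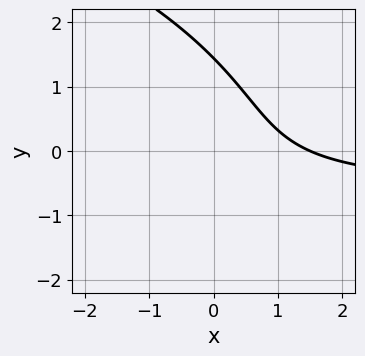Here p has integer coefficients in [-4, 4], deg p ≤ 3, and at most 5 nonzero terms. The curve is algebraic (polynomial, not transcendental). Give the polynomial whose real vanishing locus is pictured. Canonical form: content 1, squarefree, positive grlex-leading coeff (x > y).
First, degree: a generic line meets the curve in up to 3 points, so deg p = 3.
Finally, matching integer coefficients to the picture gives p.

y^3 + 3*x*y + 2*x - 3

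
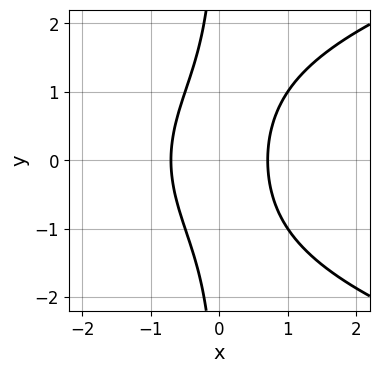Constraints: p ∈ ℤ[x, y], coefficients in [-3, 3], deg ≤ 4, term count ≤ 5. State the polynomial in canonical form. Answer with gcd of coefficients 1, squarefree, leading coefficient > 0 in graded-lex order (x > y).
x*y^2 - 2*x^2 + 1

1. Degree: no degree-2 curve has this shape, so deg p = 3.
2. Symmetries: it's symmetric under y → −y, forcing even powers of y.
3. Against the integer gridlines: no y-intercept at any integer in the box.
4. The integer polynomial consistent with all of this is the stated p.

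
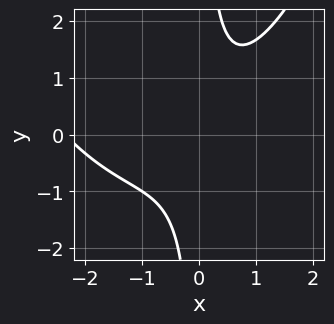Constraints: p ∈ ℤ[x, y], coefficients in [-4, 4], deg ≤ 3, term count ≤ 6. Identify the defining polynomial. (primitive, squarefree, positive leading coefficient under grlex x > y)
x^3 + 2*x^2 - 3*x*y + 2

deg p = 3.
From the visible intercepts: it misses every integer gridline on the y-axis; it misses every integer gridline on the x-axis.
Matching integer coefficients to the picture gives p.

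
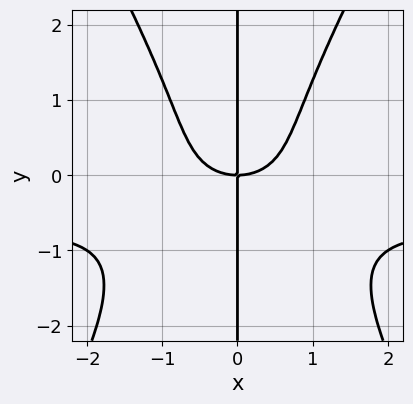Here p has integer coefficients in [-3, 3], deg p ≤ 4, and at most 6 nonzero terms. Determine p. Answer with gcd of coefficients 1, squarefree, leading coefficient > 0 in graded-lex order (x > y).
3*x^3*y - x*y^3 + 2*x^3 - 3*x*y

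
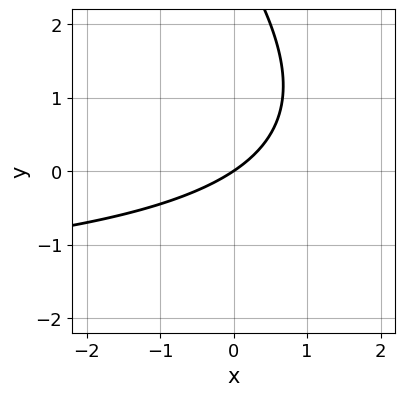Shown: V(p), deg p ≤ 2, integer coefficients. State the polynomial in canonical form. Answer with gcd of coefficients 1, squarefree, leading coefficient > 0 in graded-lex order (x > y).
x*y + y^2 + 2*x - 3*y

First, degree: no degree-1 curve has this shape, so deg p = 2.
Next, against the integer gridlines: one y-axis crossing is at y = 0; it crosses the x-axis at the gridline x = 0.
Finally, together with the visible shape, these determine p as stated.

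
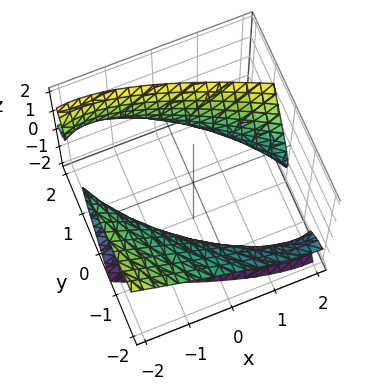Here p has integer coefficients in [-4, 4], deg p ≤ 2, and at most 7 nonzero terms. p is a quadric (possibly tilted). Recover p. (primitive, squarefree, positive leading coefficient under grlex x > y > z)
x^2 + 2*x*y + y^2 + 3*y*z - 2*z^2 - 3

(a) The picture has 2 separate pieces. Treating them together as one polynomial.
(b) Degree: the shape is more complex than any degree-1 surface, so deg p = 2.
(c) Against the integer gridlines: it misses every integer gridline on the z-axis.
(d) Together with the visible shape, these determine p as stated.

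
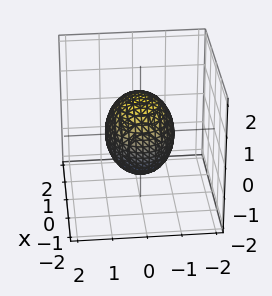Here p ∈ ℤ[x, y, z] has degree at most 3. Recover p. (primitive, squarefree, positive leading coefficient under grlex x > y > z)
2*x^2 + 3*y^2 + 2*z^2 - 3

First, deg p = 2.
Then, symmetries: it's symmetric under z → −z, forcing even powers of z; the y ↦ −y reflection is a symmetry, so y appears only in even powers; the x ↦ −x reflection is a symmetry, so x appears only in even powers.
Next, observable constraints: the y-axis gridline crossings are at y ∈ {-1, 1}.
Finally, solving for integer coefficients yields p as stated.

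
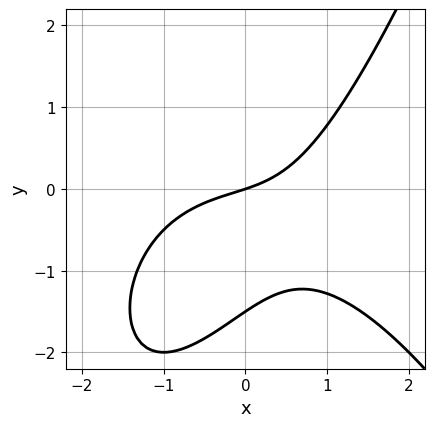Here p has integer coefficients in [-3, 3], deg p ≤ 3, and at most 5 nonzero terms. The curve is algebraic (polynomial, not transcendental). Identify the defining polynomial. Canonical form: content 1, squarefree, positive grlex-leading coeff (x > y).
x^3 + 2*x*y - 2*y^2 + x - 3*y

1. Degree: no degree-2 curve has this shape, so deg p = 3.
2. From the visible intercepts: one x-axis crossing is at x = 0; it meets the y-axis at y = 0 (among the integer gridlines).
3. The integer polynomial consistent with all of this is the stated p.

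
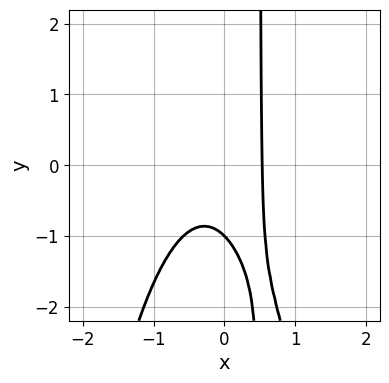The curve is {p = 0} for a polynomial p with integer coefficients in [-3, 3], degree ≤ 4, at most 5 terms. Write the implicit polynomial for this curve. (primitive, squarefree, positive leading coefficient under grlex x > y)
3*x^3 + 2*x*y + x - y - 1

First, the degree is 3 — a generic line meets the curve in up to 3 points.
Then, from the visible intercepts: it crosses the y-axis at the gridline y = -1.
Finally, matching integer coefficients to the picture gives p.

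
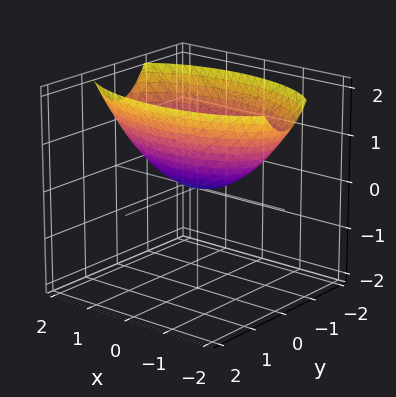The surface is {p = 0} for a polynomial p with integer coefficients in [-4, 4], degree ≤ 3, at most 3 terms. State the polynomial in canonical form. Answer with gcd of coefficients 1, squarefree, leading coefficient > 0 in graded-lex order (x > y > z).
1. The degree is 2 — a paraboloid; a quadric.
2. Symmetries: mirror symmetry y ↦ −y ⇒ only even powers of y; it's symmetric under x → −x, forcing even powers of x.
3. Observable constraints: it meets the y-axis at y = 0 (among the integer gridlines); it meets the z-axis at z = 0 (among the integer gridlines); it meets the x-axis at x = 0 (among the integer gridlines).
4. Fitting integer coefficients to these (and the overall shape) gives p.

x^2 + 3*y^2 - 3*z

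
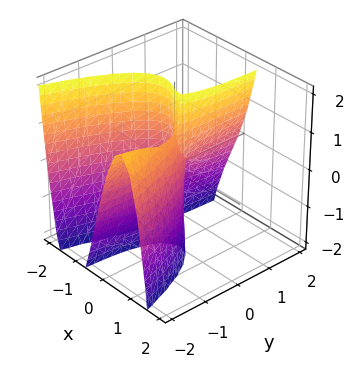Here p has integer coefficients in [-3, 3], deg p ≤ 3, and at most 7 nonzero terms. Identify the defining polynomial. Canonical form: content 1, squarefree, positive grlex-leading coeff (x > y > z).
3*x^3 + 2*x^2 + 3*x*y - y*z - x

1. The degree is 3 — the shape is more complex than any degree-2 surface.
2. Reading off the gridlines: the visible y-axis segment lies entirely on the surface; the x-axis gridline crossings are at x ∈ {-1, 0}; the visible z-axis segment lies entirely on the surface.
3. Matching integer coefficients to the picture gives p.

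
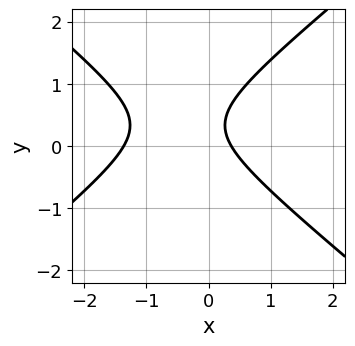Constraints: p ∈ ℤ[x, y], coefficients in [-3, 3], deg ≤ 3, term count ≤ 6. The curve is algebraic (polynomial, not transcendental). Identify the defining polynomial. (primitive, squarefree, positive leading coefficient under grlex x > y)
1. The degree is 2 — the shape is more complex than any degree-1 curve.
2. Against the integer gridlines: the curve avoids every integer y-axis point in the box.
3. Matching integer coefficients to the picture gives p.

2*x^2 - 3*y^2 + 2*x + 2*y - 1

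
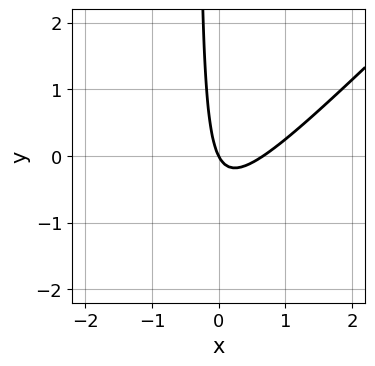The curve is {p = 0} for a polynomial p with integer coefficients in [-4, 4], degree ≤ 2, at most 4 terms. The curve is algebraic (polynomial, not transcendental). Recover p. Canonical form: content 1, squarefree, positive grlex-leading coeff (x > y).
3*x^2 - 3*x*y - 2*x - y

(a) deg p = 2.
(b) From the visible intercepts: it crosses the y-axis at the gridline y = 0; it meets the x-axis at x = 0 (among the integer gridlines).
(c) Assembling these constraints gives the stated polynomial.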